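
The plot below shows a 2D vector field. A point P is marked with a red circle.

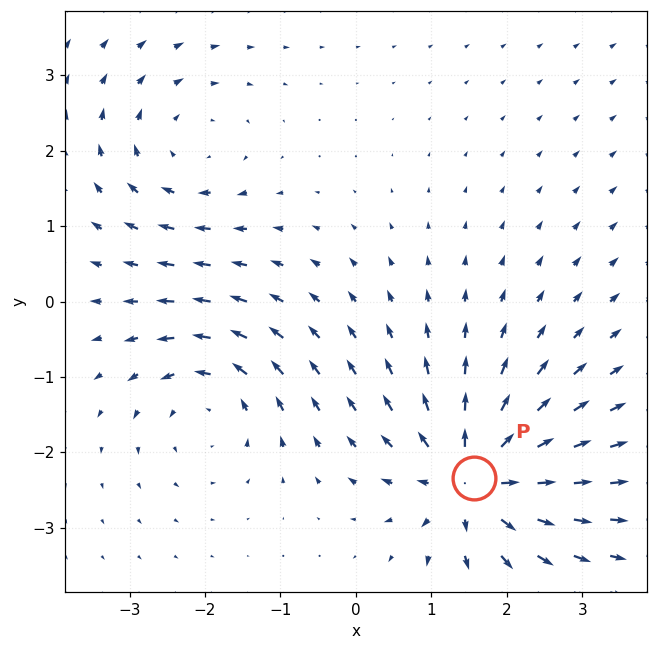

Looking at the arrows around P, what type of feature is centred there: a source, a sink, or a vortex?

At P (1.6, -2.3) the arrows spread outward. Divergence about +7, curl ≈0 — positive divergence with near-zero curl is a source.

source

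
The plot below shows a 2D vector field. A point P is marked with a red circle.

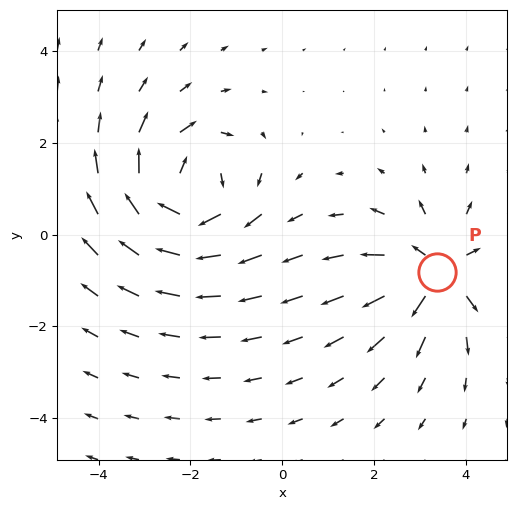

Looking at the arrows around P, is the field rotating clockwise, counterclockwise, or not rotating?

Near P at (3.4, -0.8) the arrows show no circulation. The curl there is ≈0.

not rotating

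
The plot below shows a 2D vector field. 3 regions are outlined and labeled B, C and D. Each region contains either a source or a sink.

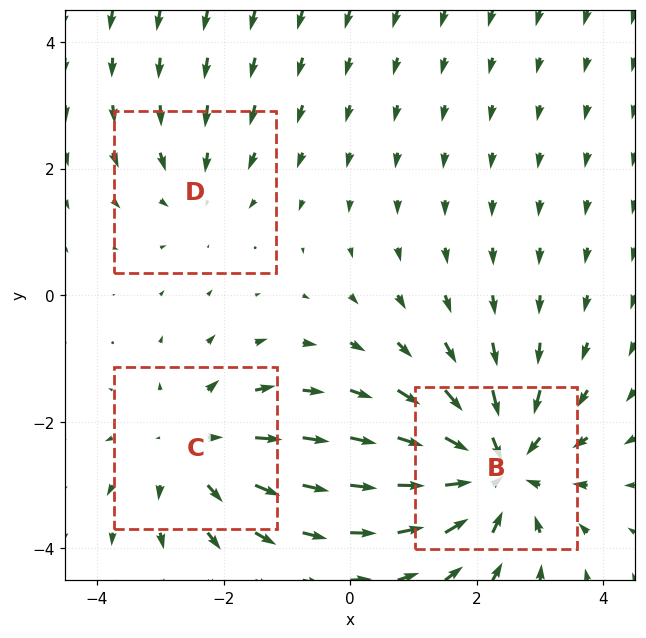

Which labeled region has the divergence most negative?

B

Divergence at each region's feature centre — B: about -4, C: about +3, D: about -2. Region B is most negative.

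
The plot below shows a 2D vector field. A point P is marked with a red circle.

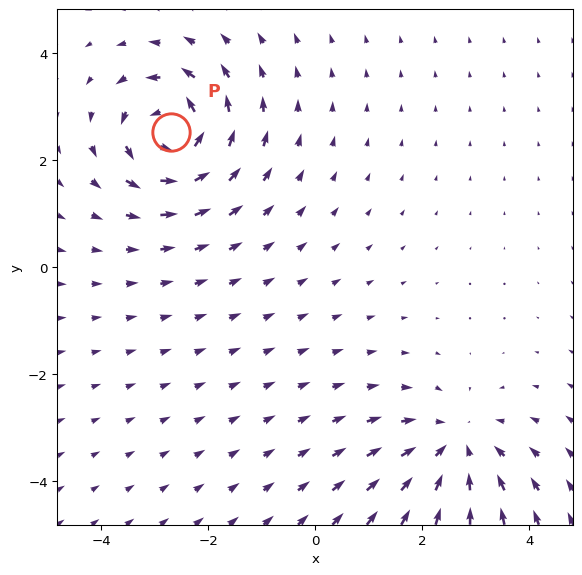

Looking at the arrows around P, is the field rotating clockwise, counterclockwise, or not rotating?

Near P at (-2.7, 2.5) the arrows circulate counterclockwise. The curl (z-component) there is about +5; positive curl means counterclockwise rotation.

counterclockwise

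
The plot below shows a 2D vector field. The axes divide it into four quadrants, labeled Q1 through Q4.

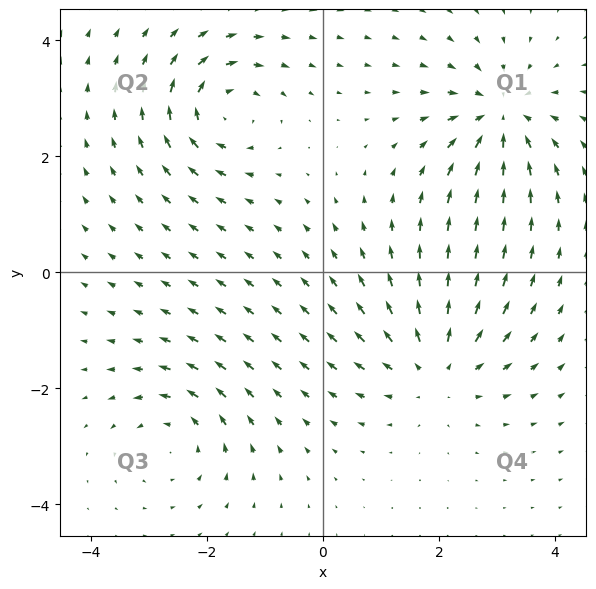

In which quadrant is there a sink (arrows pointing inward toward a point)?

Q1

The sink sits at approximately (3.1, 2.7), which lies in quadrant Q1. The divergence there is about -5, negative as expected for a sink.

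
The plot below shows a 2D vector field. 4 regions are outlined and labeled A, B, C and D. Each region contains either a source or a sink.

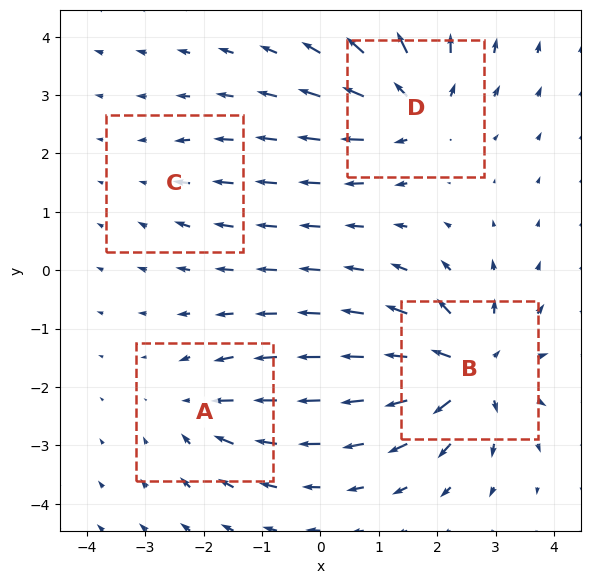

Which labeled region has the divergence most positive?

Divergence at each region's feature centre — A: about -4, B: about +8, C: about -2, D: about +6. Region B is most positive.

B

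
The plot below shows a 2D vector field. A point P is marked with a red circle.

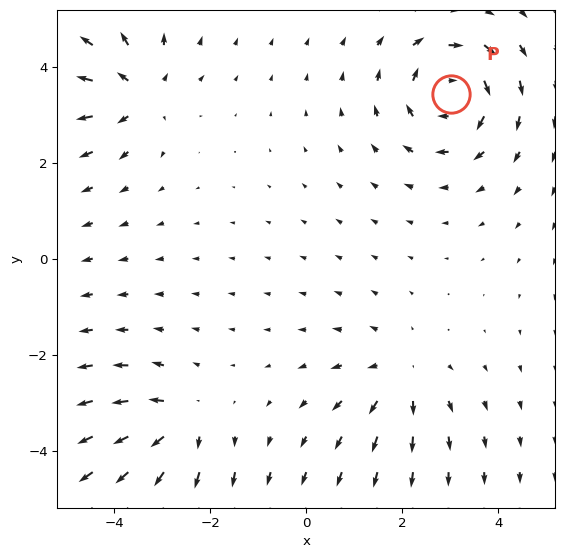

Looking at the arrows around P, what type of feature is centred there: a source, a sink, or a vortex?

At P (3.0, 3.4) the arrows circulate clockwise. Divergence ≈0, curl about -5 — near-zero divergence with nonzero curl is a vortex.

vortex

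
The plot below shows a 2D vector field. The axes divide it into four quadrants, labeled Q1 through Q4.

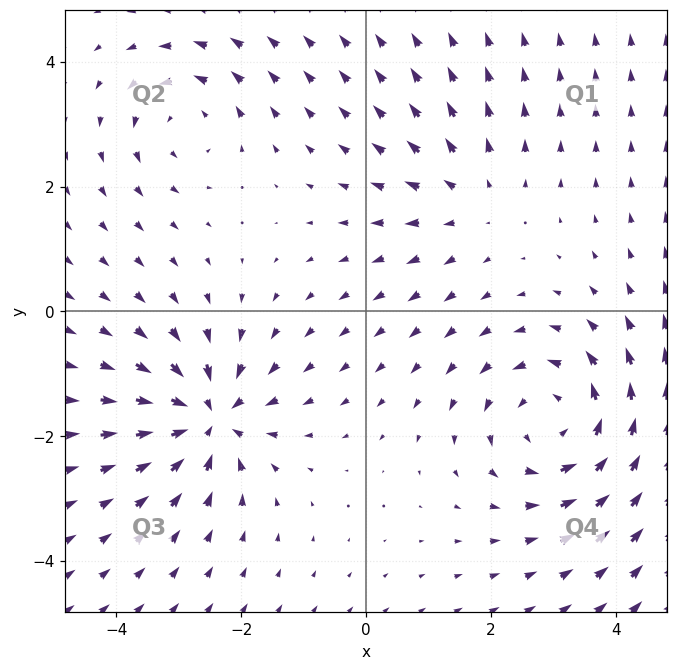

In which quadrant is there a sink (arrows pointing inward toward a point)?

Q3

The sink sits at approximately (-2.5, -1.7), which lies in quadrant Q3. The divergence there is about -5, negative as expected for a sink.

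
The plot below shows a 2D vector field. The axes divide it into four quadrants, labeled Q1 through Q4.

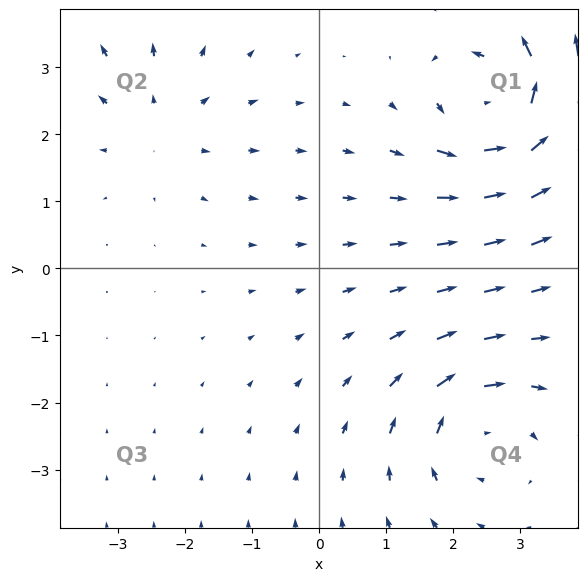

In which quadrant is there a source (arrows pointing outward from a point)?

The source sits at approximately (-2.4, 2.2), which lies in quadrant Q2. The divergence there is about +2, positive as expected for a source.

Q2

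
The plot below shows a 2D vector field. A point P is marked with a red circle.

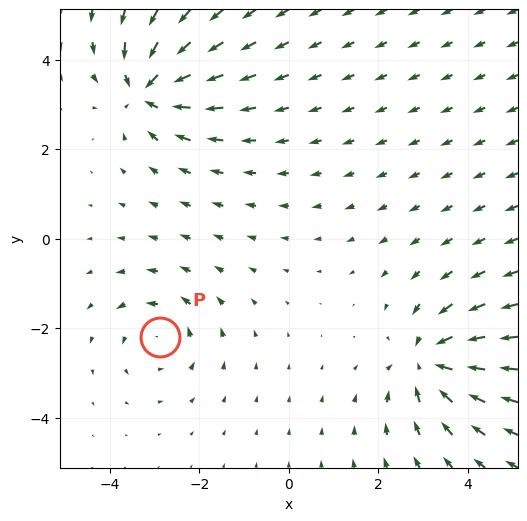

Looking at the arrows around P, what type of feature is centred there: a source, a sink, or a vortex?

vortex

At P (-2.9, -2.2) the arrows circulate counterclockwise. Divergence ≈0, curl about +4 — near-zero divergence with nonzero curl is a vortex.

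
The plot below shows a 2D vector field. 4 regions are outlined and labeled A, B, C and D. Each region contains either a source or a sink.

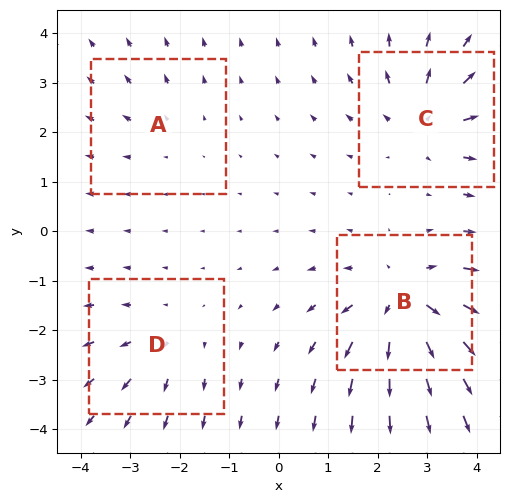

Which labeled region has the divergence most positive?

B

Divergence at each region's feature centre — A: about +2, B: about +6, C: about +5, D: about +3. Region B is most positive.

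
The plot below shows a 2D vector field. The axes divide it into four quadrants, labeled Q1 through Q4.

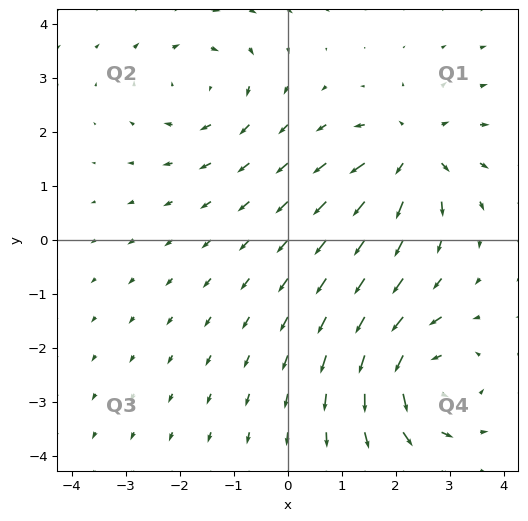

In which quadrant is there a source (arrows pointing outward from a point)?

Q1

The source sits at approximately (2.3, 1.6), which lies in quadrant Q1. The divergence there is about +4, positive as expected for a source.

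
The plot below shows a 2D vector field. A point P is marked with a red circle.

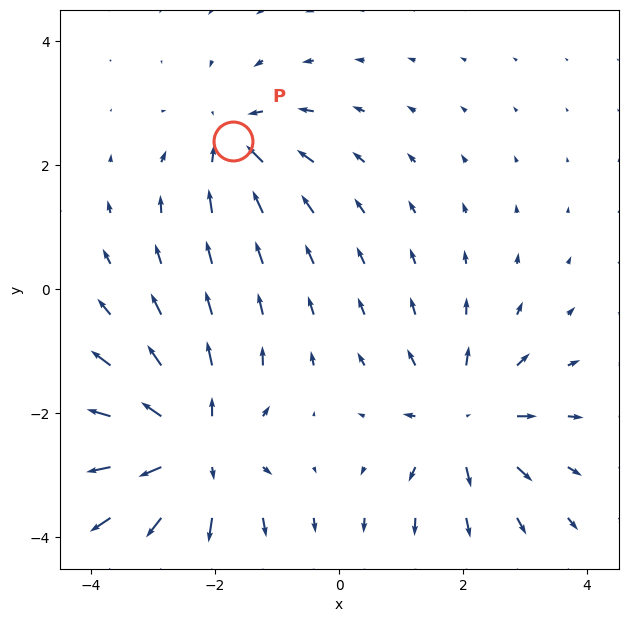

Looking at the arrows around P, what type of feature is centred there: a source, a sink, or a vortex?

At P (-1.7, 2.4) the arrows converge inward. Divergence about -4, curl ≈0 — negative divergence with near-zero curl is a sink.

sink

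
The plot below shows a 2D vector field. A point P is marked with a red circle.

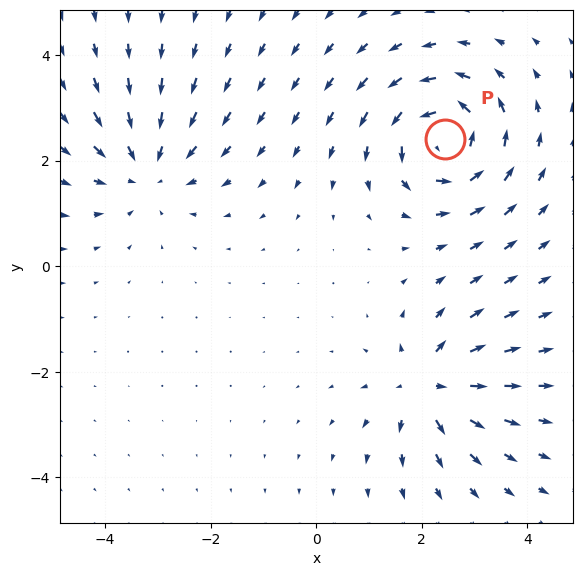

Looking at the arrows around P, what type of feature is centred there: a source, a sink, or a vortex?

vortex

At P (2.4, 2.4) the arrows circulate counterclockwise. Divergence ≈0, curl about +6 — near-zero divergence with nonzero curl is a vortex.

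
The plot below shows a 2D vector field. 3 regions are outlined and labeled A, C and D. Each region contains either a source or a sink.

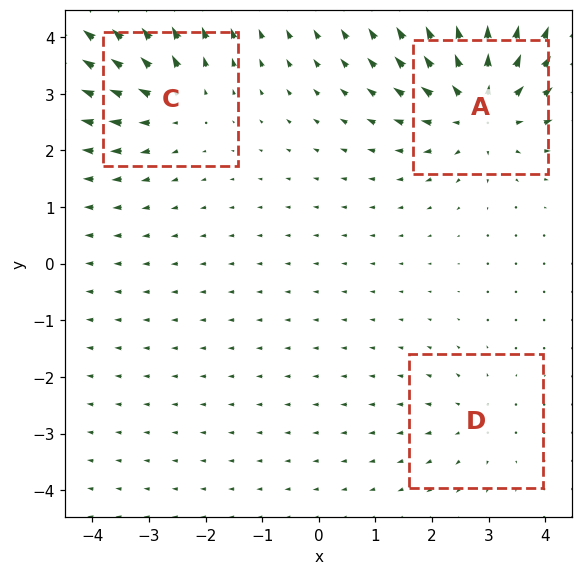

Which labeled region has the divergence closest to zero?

Divergence at each region's feature centre — A: about +5, C: about +3, D: about +2. Region D is closest to zero.

D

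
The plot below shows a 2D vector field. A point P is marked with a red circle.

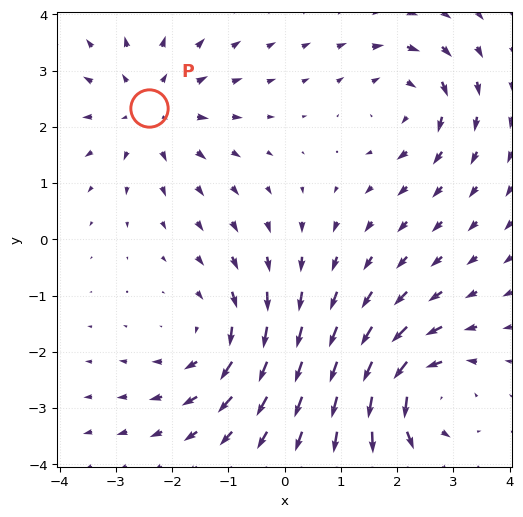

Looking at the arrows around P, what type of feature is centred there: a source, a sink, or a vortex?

At P (-2.4, 2.3) the arrows spread outward. Divergence about +3, curl ≈0 — positive divergence with near-zero curl is a source.

source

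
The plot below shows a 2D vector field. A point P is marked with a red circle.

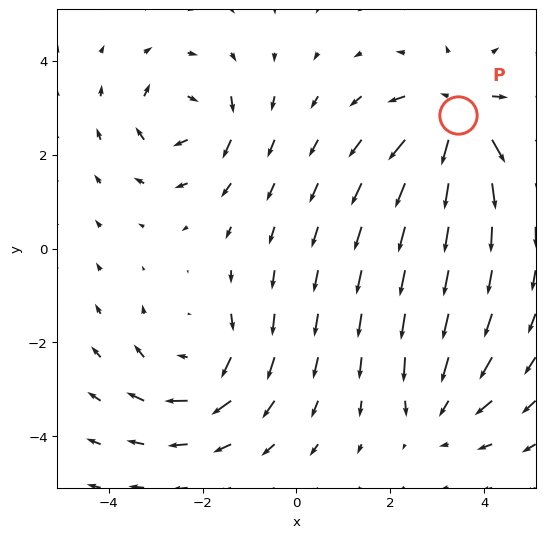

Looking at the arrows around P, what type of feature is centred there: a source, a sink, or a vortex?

At P (3.5, 2.9) the arrows spread outward. Divergence about +6, curl ≈0 — positive divergence with near-zero curl is a source.

source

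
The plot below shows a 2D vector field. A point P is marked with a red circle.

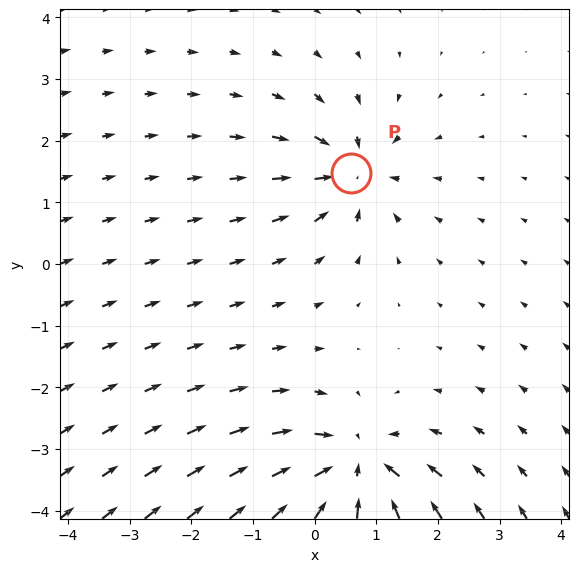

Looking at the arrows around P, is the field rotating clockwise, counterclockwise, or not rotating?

not rotating

Near P at (0.6, 1.5) the arrows show no circulation. The curl there is ≈0.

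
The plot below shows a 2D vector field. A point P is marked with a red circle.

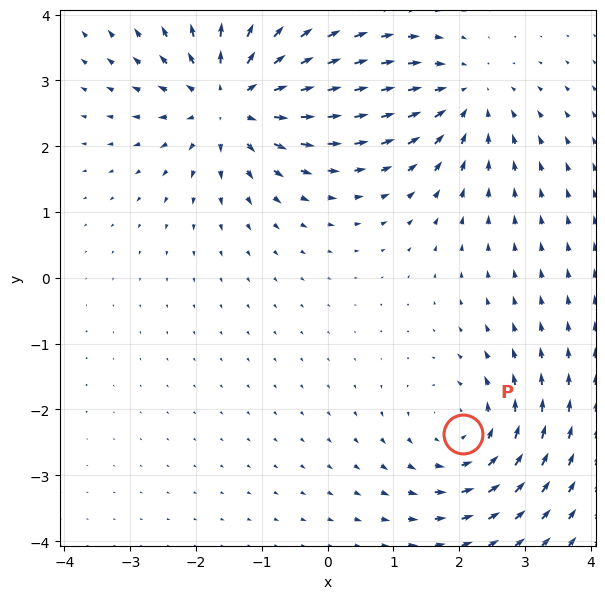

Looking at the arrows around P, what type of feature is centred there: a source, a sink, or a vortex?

vortex

At P (2.1, -2.4) the arrows circulate counterclockwise. Divergence ≈0, curl about +4 — near-zero divergence with nonzero curl is a vortex.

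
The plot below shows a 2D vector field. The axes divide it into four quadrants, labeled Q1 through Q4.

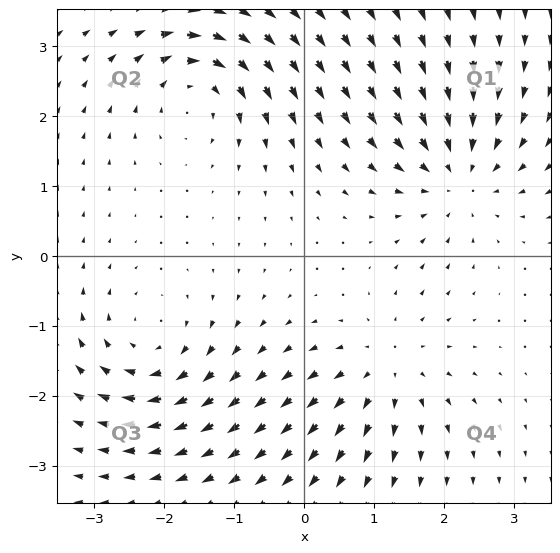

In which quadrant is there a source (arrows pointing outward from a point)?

The source sits at approximately (1.2, -1.6), which lies in quadrant Q4. The divergence there is about +4, positive as expected for a source.

Q4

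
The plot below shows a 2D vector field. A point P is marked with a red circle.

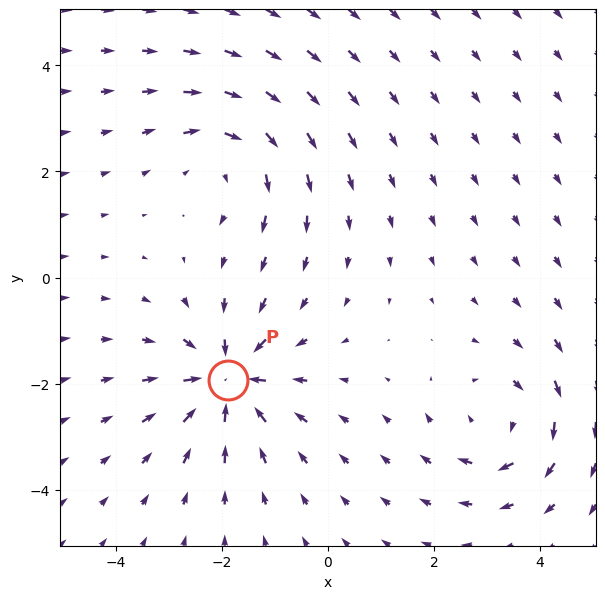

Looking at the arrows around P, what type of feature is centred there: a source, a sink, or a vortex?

At P (-1.9, -1.9) the arrows converge inward. Divergence about -6, curl ≈0 — negative divergence with near-zero curl is a sink.

sink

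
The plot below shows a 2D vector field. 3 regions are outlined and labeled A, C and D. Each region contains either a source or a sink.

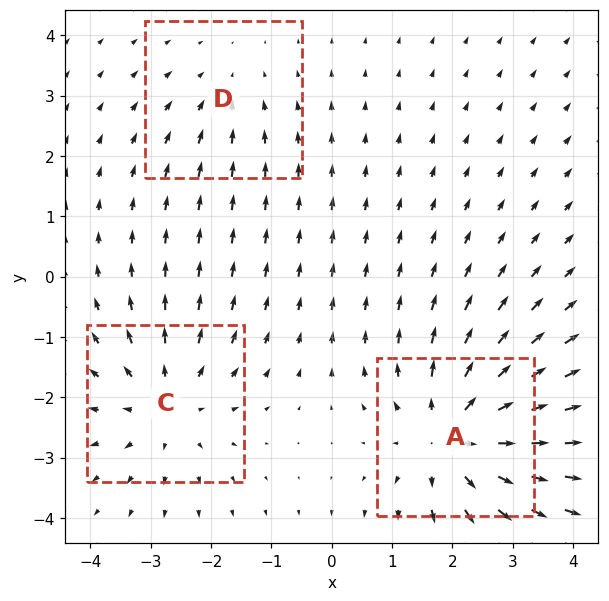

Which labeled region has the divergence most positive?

Divergence at each region's feature centre — A: about +4, C: about +3, D: about -2. Region A is most positive.

A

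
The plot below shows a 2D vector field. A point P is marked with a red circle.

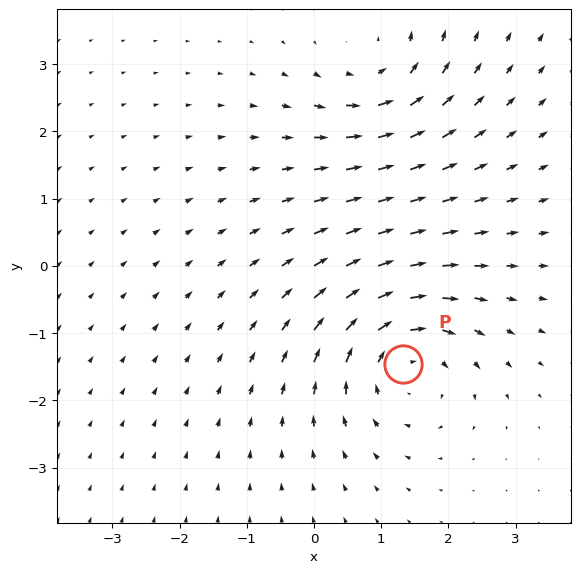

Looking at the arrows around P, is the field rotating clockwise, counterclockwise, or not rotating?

clockwise

Near P at (1.3, -1.5) the arrows circulate clockwise. The curl (z-component) there is about -5; negative curl means clockwise rotation.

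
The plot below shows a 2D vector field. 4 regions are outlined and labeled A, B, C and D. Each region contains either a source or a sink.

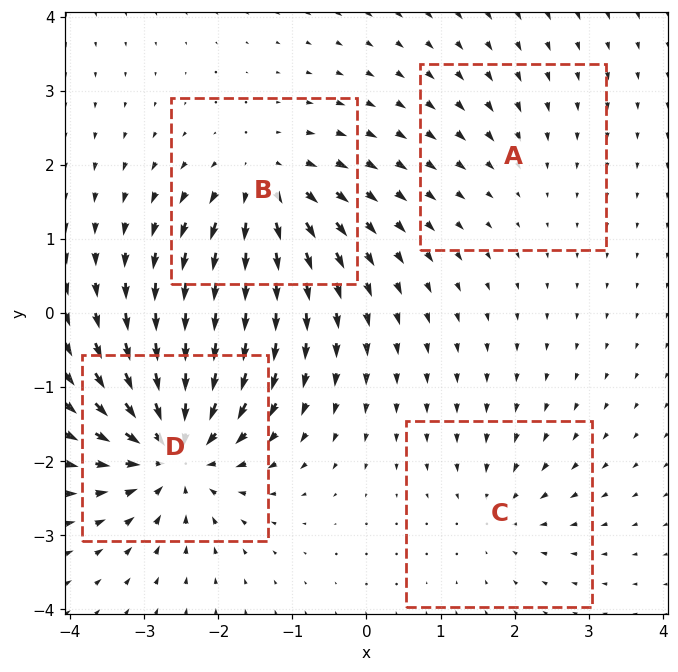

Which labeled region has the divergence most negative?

D

Divergence at each region's feature centre — A: about -2, B: about +6, C: about -4, D: about -9. Region D is most negative.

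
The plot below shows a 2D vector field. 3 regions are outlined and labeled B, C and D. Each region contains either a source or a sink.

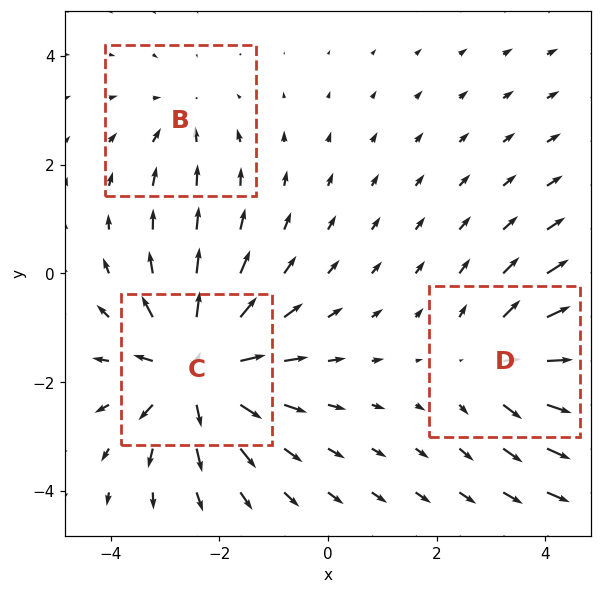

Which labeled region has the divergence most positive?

Divergence at each region's feature centre — B: about -2, C: about +5, D: about +3. Region C is most positive.

C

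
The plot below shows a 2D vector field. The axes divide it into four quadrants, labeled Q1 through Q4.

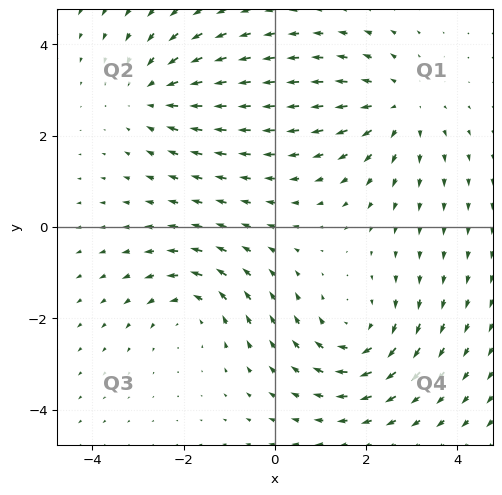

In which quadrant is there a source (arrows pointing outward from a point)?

Q1

The source sits at approximately (2.7, 2.6), which lies in quadrant Q1. The divergence there is about +3, positive as expected for a source.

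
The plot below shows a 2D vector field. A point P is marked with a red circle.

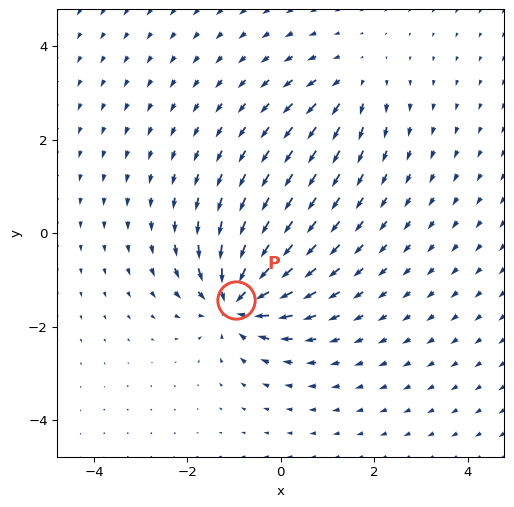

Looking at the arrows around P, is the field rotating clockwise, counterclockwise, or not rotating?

Near P at (-1.0, -1.4) the arrows show no circulation. The curl there is ≈0.

not rotating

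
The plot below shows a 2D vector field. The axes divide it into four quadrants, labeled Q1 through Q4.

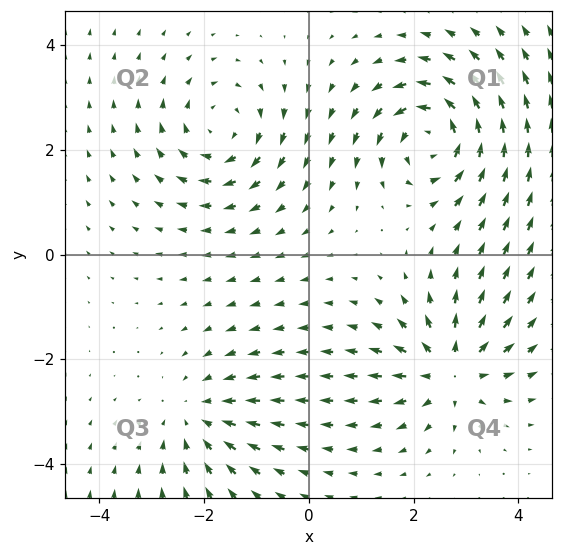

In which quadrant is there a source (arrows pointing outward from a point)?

The source sits at approximately (2.7, -2.2), which lies in quadrant Q4. The divergence there is about +5, positive as expected for a source.

Q4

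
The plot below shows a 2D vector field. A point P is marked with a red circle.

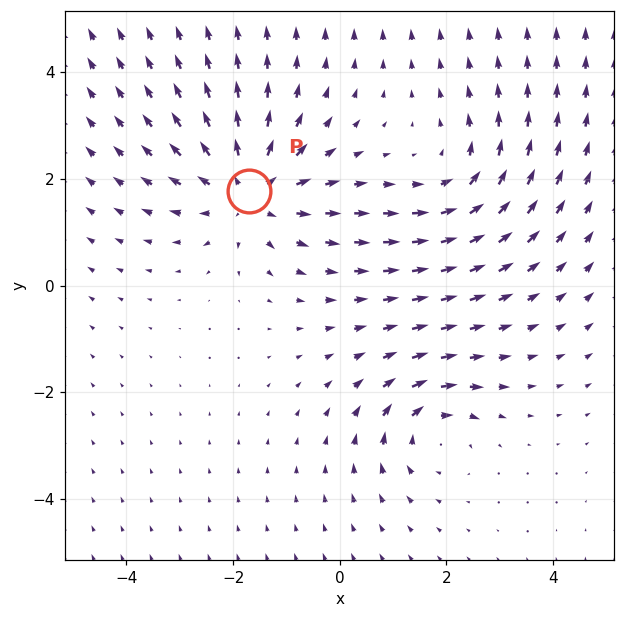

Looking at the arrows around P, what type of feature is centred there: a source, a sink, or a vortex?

At P (-1.7, 1.8) the arrows spread outward. Divergence about +4, curl ≈0 — positive divergence with near-zero curl is a source.

source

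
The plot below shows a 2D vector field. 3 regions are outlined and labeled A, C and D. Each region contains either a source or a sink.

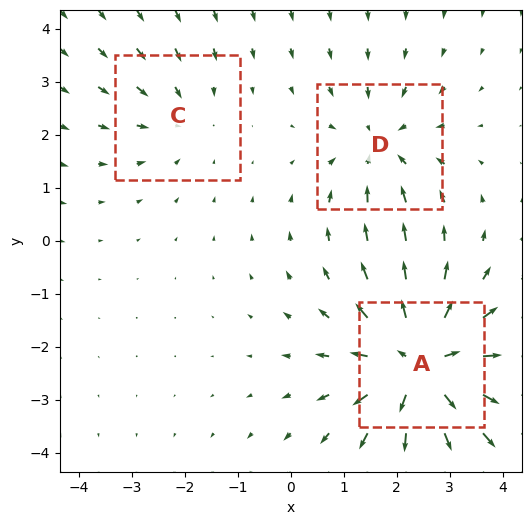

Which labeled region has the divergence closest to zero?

Divergence at each region's feature centre — A: about +5, C: about -2, D: about -3. Region C is closest to zero.

C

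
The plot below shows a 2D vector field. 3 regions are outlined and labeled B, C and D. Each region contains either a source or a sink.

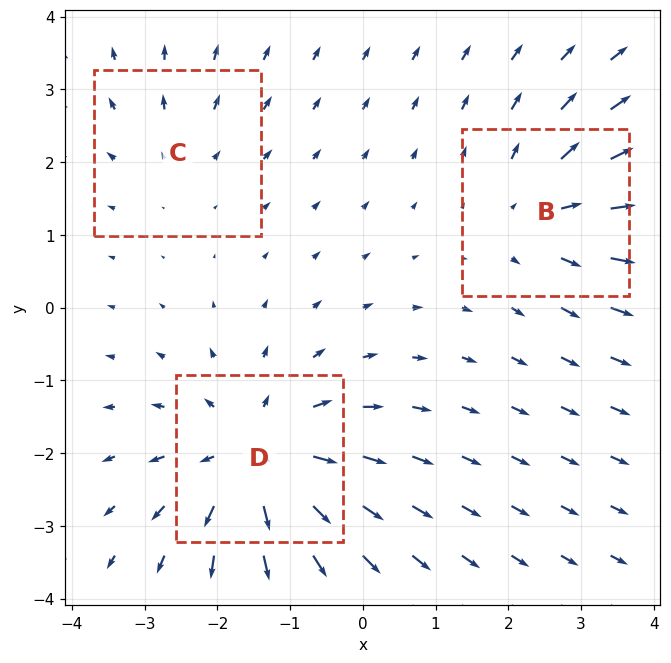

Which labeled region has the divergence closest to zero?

C

Divergence at each region's feature centre — B: about +3, C: about +2, D: about +5. Region C is closest to zero.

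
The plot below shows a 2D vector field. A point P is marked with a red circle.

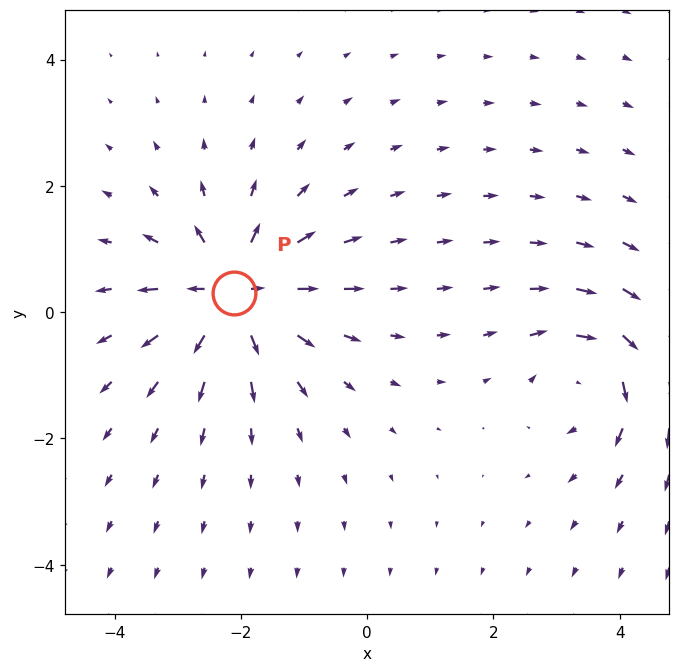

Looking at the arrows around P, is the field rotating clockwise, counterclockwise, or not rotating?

Near P at (-2.1, 0.3) the arrows show no circulation. The curl there is ≈0.

not rotating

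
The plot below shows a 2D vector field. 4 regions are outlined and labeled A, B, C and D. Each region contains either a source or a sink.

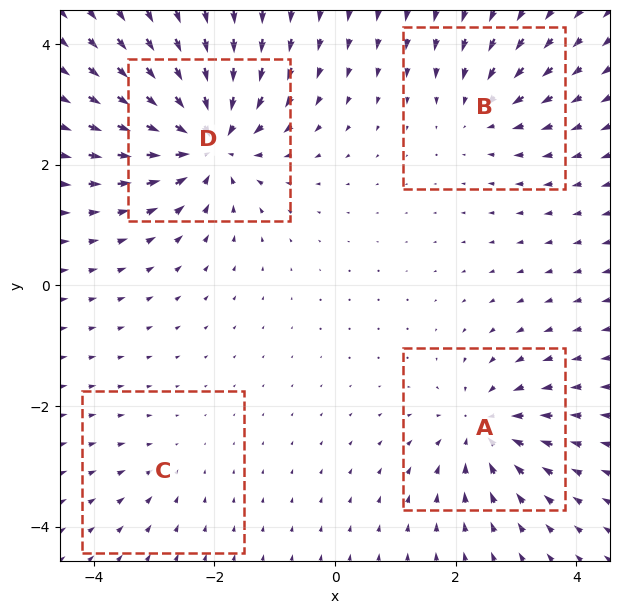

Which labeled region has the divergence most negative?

D

Divergence at each region's feature centre — A: about -5, B: about -4, C: about -2, D: about -8. Region D is most negative.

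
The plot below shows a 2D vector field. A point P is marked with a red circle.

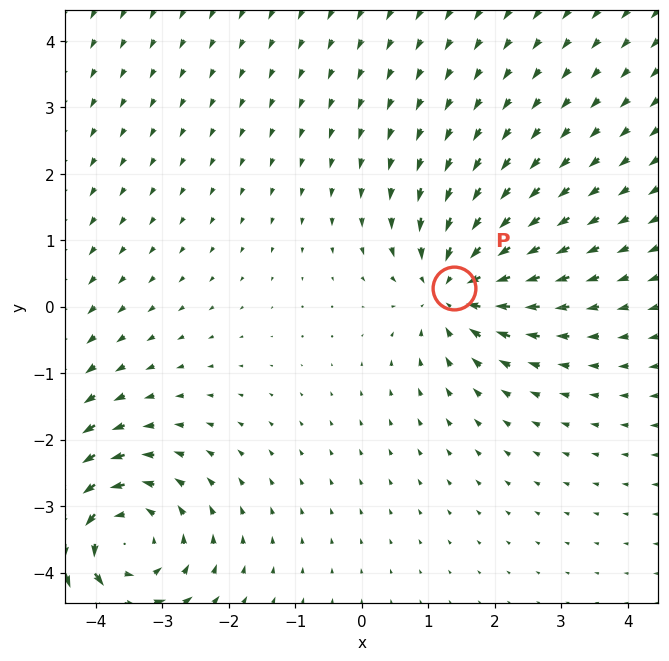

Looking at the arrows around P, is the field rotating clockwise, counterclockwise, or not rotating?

Near P at (1.4, 0.3) the arrows show no circulation. The curl there is ≈0.

not rotating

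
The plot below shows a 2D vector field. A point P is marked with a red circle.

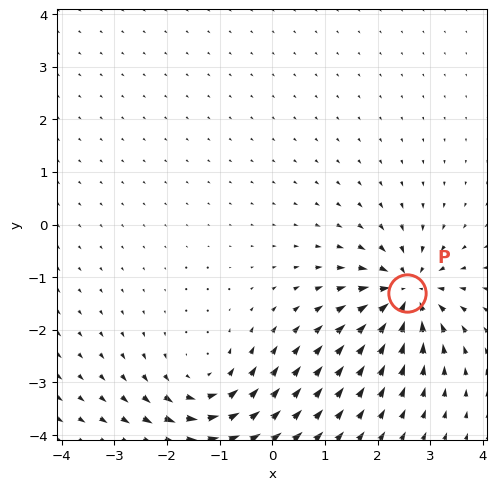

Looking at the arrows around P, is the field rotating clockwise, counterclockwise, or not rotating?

not rotating

Near P at (2.6, -1.3) the arrows show no circulation. The curl there is ≈0.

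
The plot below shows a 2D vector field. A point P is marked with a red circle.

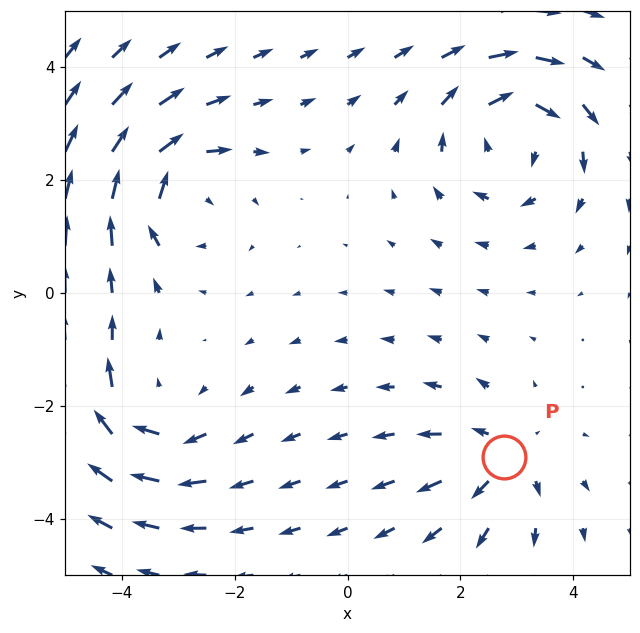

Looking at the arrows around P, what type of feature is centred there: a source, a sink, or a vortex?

At P (2.8, -2.9) the arrows spread outward. Divergence about +3, curl ≈0 — positive divergence with near-zero curl is a source.

source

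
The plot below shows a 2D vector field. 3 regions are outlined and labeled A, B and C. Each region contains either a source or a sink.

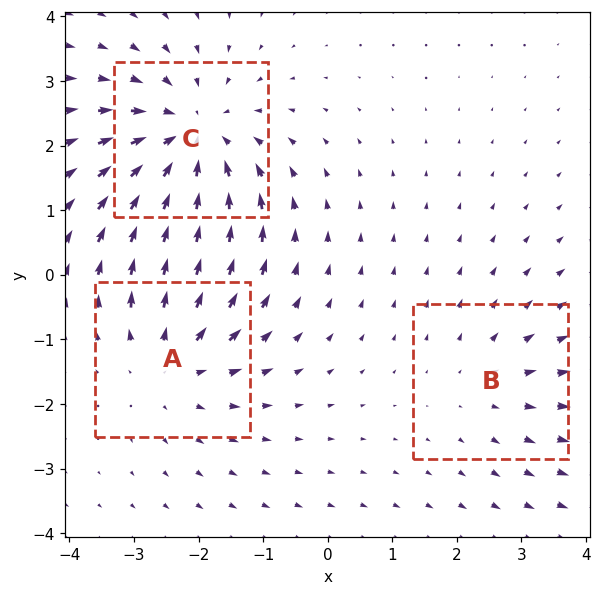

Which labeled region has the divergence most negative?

Divergence at each region's feature centre — A: about +3, B: about +2, C: about -4. Region C is most negative.

C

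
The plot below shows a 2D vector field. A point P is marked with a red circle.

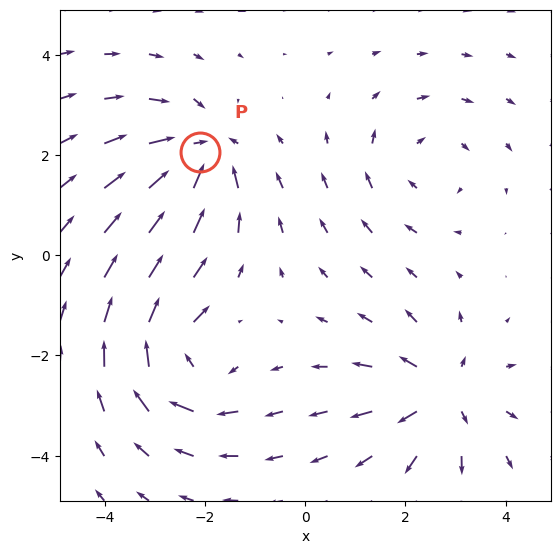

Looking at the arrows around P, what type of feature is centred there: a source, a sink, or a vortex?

sink

At P (-2.1, 2.1) the arrows converge inward. Divergence about -6, curl ≈0 — negative divergence with near-zero curl is a sink.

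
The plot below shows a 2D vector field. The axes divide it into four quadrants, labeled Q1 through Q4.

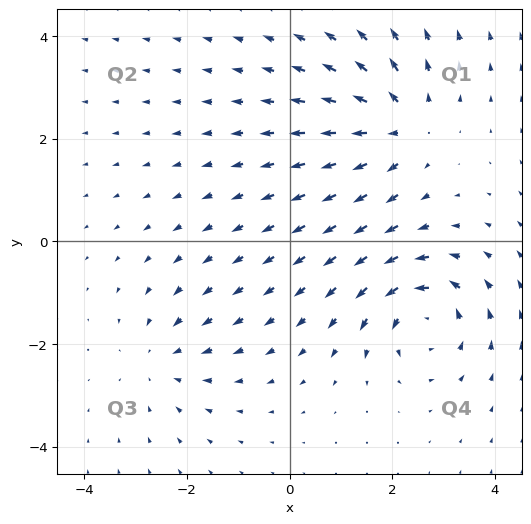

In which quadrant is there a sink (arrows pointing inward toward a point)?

Q3

The sink sits at approximately (-2.5, -2.3), which lies in quadrant Q3. The divergence there is about -3, negative as expected for a sink.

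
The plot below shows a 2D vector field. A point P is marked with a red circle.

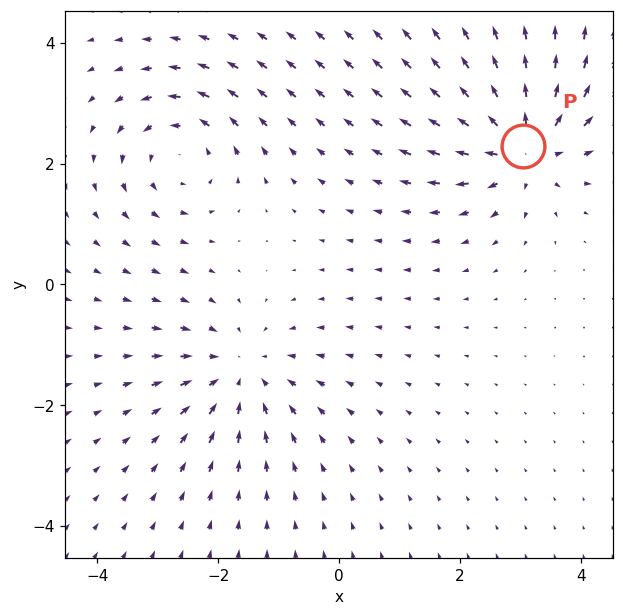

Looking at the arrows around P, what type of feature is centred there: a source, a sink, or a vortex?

At P (3.1, 2.3) the arrows spread outward. Divergence about +6, curl ≈0 — positive divergence with near-zero curl is a source.

source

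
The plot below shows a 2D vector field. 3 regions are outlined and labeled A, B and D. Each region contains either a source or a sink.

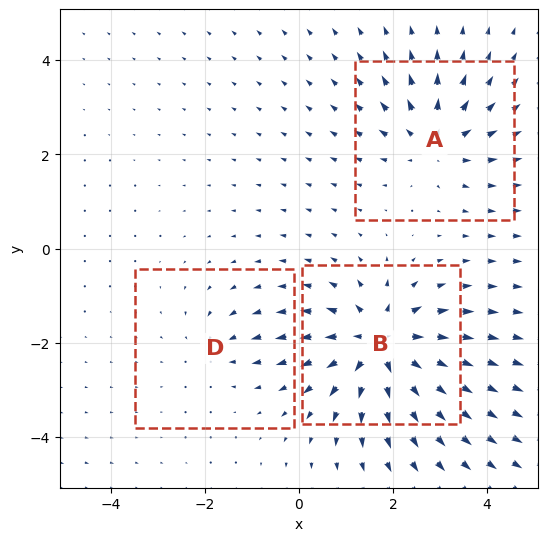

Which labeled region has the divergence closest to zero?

D

Divergence at each region's feature centre — A: about +4, B: about +6, D: about -2. Region D is closest to zero.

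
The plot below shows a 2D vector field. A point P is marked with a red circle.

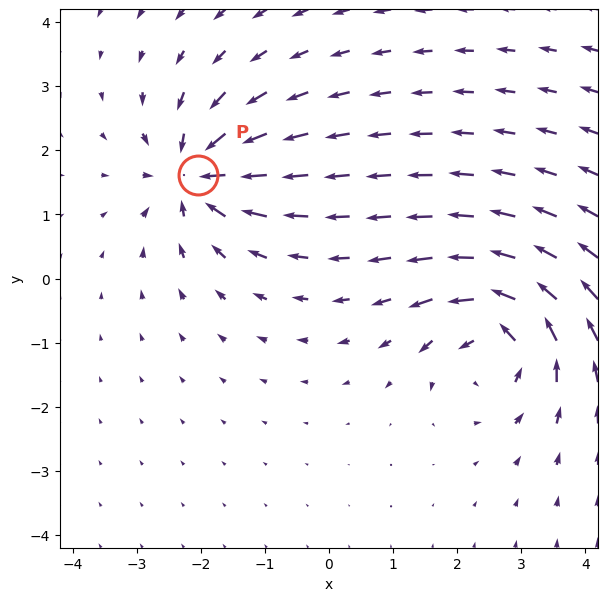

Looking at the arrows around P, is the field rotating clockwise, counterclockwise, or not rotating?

not rotating

Near P at (-2.0, 1.6) the arrows show no circulation. The curl there is ≈0.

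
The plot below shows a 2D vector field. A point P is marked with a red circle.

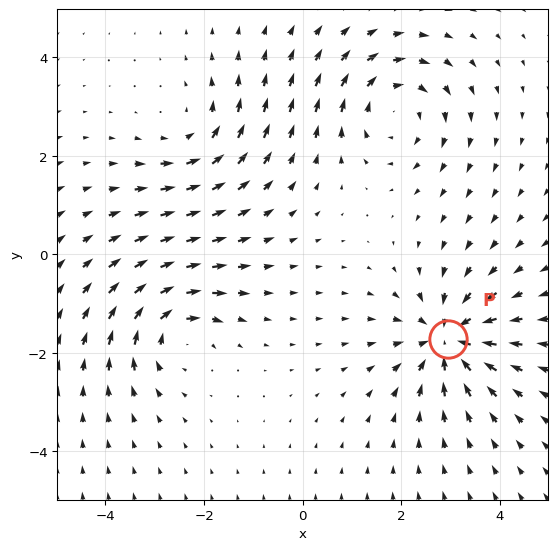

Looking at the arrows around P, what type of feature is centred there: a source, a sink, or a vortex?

At P (2.9, -1.7) the arrows converge inward. Divergence about -4, curl ≈0 — negative divergence with near-zero curl is a sink.

sink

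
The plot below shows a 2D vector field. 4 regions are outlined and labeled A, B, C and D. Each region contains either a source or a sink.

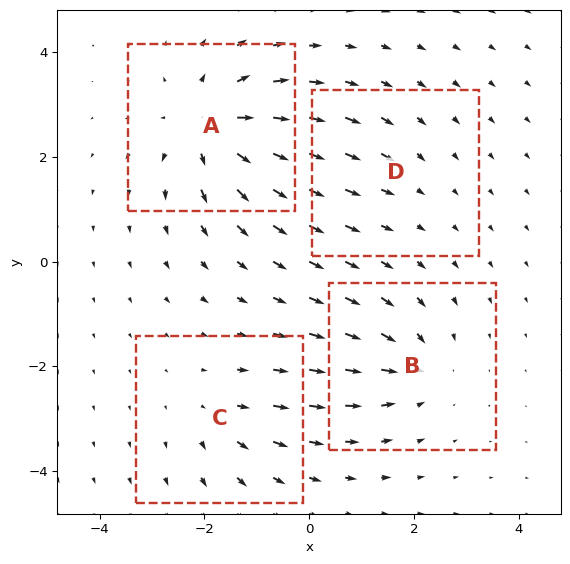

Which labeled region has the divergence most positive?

Divergence at each region's feature centre — A: about +6, B: about -4, C: about +3, D: about -2. Region A is most positive.

A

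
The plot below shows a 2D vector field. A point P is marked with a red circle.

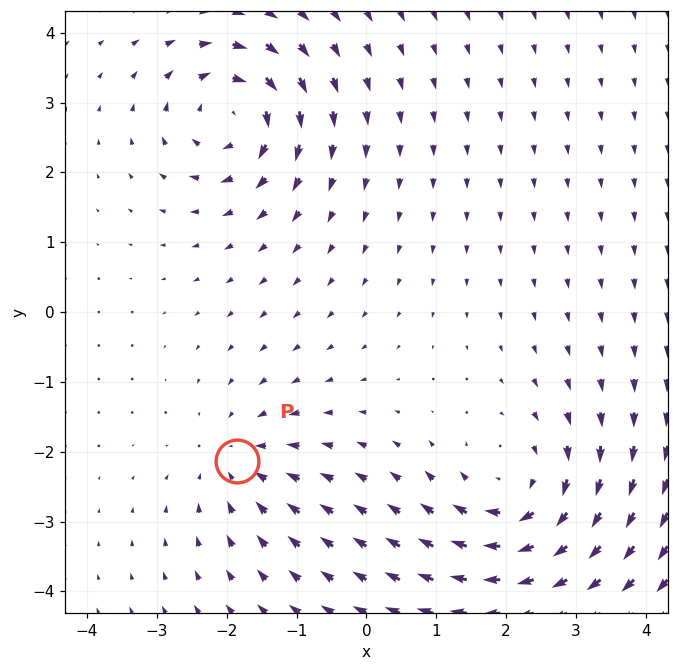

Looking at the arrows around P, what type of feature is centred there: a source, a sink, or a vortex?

At P (-1.8, -2.1) the arrows converge inward. Divergence about -3, curl ≈0 — negative divergence with near-zero curl is a sink.

sink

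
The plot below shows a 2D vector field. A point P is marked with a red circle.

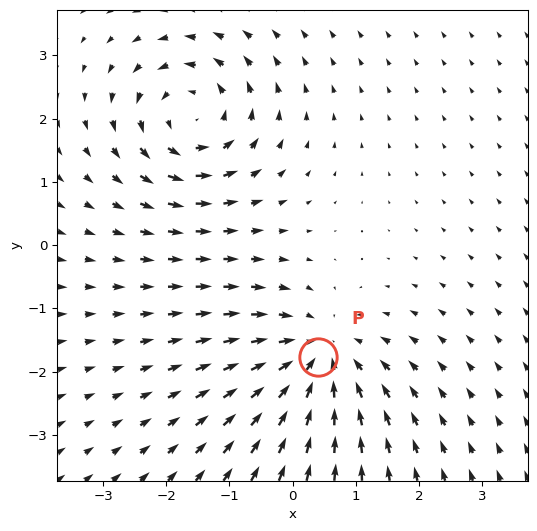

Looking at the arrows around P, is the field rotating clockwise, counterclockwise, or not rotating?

not rotating

Near P at (0.4, -1.8) the arrows show no circulation. The curl there is ≈0.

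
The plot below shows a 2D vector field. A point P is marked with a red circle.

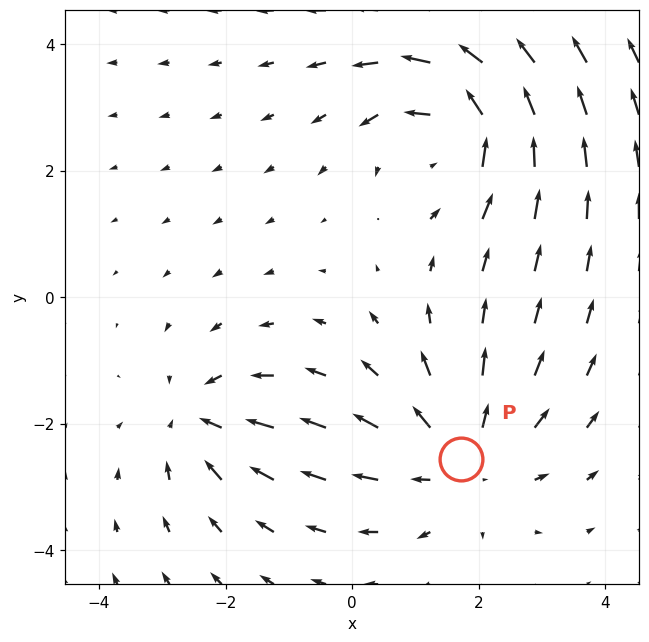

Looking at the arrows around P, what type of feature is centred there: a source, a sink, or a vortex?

source

At P (1.7, -2.6) the arrows spread outward. Divergence about +4, curl ≈0 — positive divergence with near-zero curl is a source.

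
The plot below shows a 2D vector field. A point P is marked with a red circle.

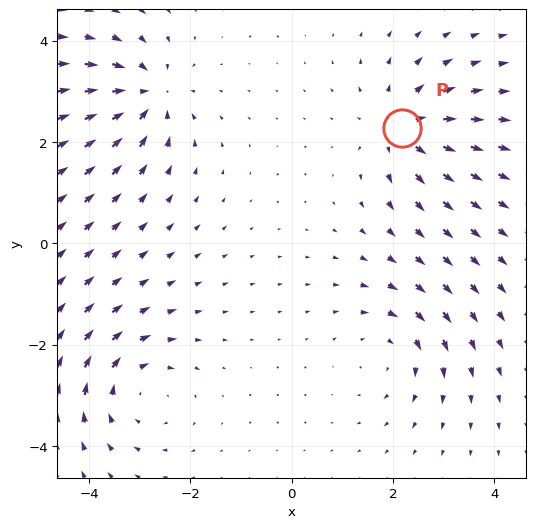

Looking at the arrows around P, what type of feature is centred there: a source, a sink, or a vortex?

source

At P (2.2, 2.3) the arrows spread outward. Divergence about +5, curl ≈0 — positive divergence with near-zero curl is a source.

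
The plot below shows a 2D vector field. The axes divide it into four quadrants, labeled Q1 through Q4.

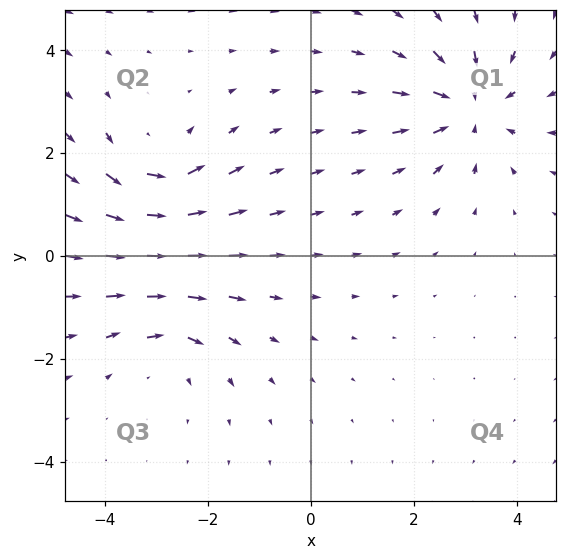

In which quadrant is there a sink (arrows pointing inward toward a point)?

Q1

The sink sits at approximately (3.1, 2.9), which lies in quadrant Q1. The divergence there is about -4, negative as expected for a sink.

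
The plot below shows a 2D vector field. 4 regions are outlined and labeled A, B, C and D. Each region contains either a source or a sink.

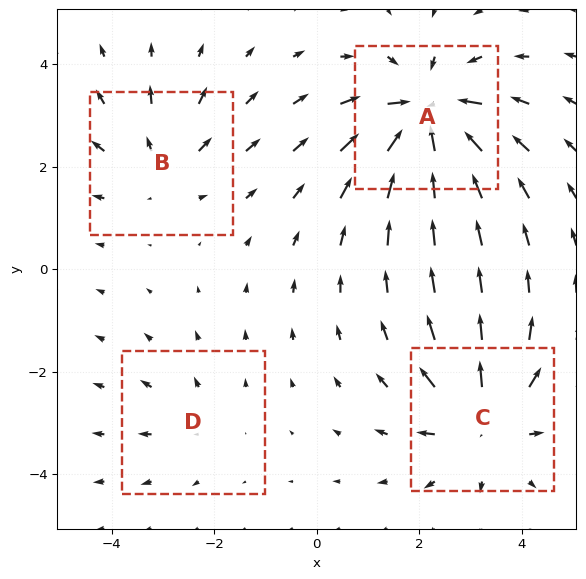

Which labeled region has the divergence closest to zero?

Divergence at each region's feature centre — A: about -7, B: about +4, C: about +5, D: about +2. Region D is closest to zero.

D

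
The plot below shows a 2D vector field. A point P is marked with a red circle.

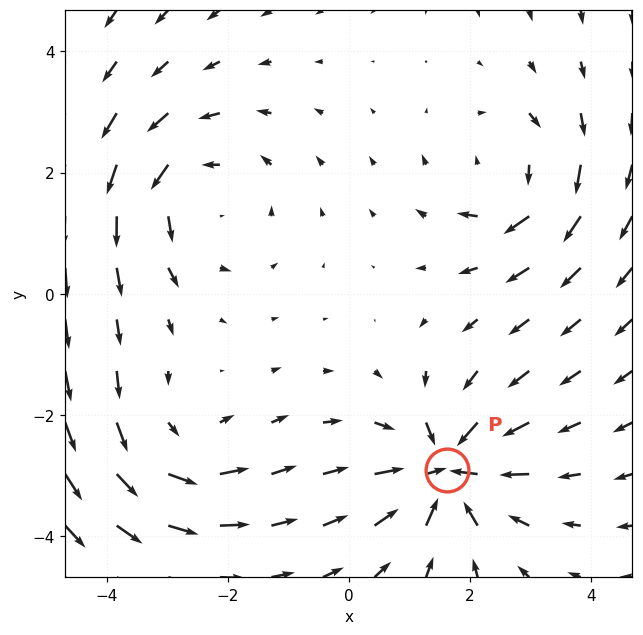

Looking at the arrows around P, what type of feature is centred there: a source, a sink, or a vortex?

sink

At P (1.6, -2.9) the arrows converge inward. Divergence about -6, curl ≈0 — negative divergence with near-zero curl is a sink.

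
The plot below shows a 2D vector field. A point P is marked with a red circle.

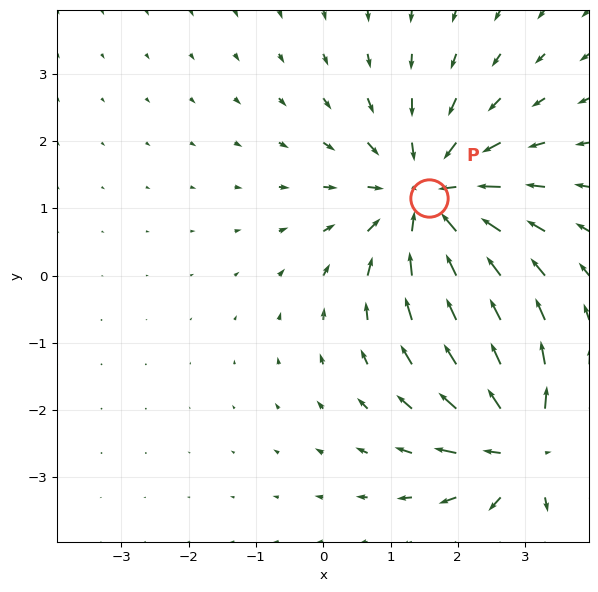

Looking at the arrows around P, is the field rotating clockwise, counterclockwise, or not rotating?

not rotating

Near P at (1.6, 1.2) the arrows show no circulation. The curl there is ≈0.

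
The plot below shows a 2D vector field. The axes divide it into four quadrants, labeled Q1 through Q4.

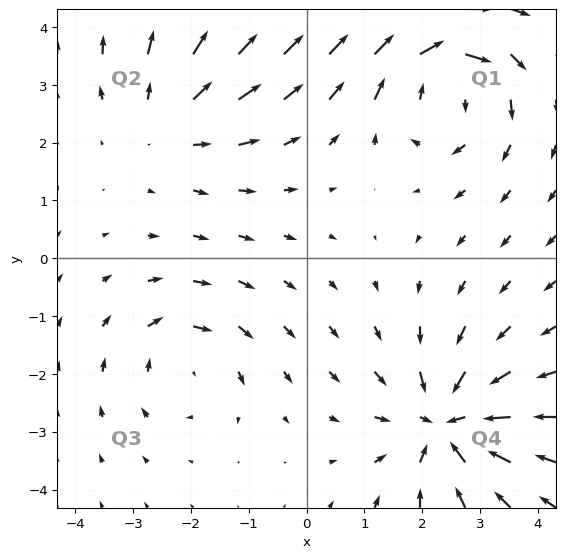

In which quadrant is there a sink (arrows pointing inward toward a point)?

The sink sits at approximately (2.4, -2.9), which lies in quadrant Q4. The divergence there is about -5, negative as expected for a sink.

Q4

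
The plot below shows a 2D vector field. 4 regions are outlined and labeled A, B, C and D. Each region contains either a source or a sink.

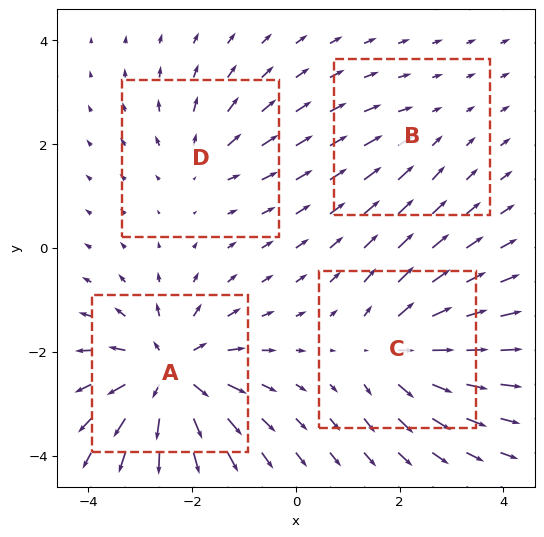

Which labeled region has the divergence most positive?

Divergence at each region's feature centre — A: about +8, B: about -2, C: about +5, D: about +3. Region A is most positive.

A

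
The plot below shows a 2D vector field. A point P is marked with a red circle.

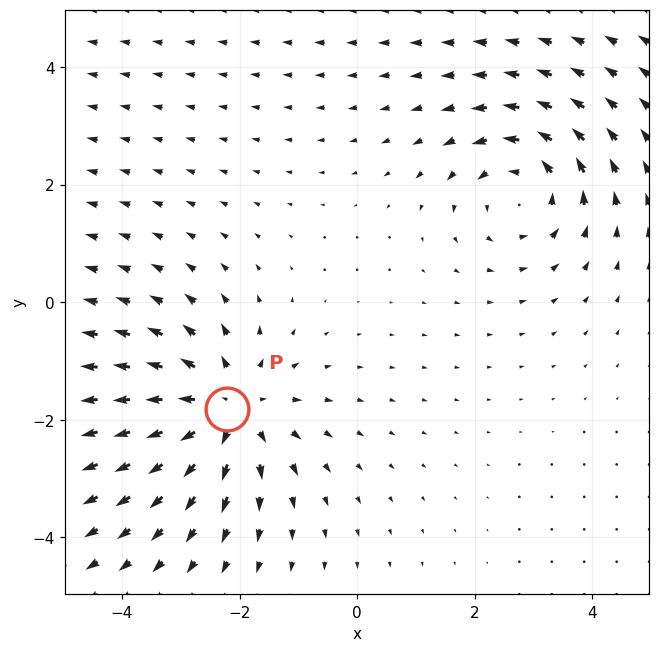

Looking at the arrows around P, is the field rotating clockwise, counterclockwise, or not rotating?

not rotating

Near P at (-2.2, -1.8) the arrows show no circulation. The curl there is ≈0.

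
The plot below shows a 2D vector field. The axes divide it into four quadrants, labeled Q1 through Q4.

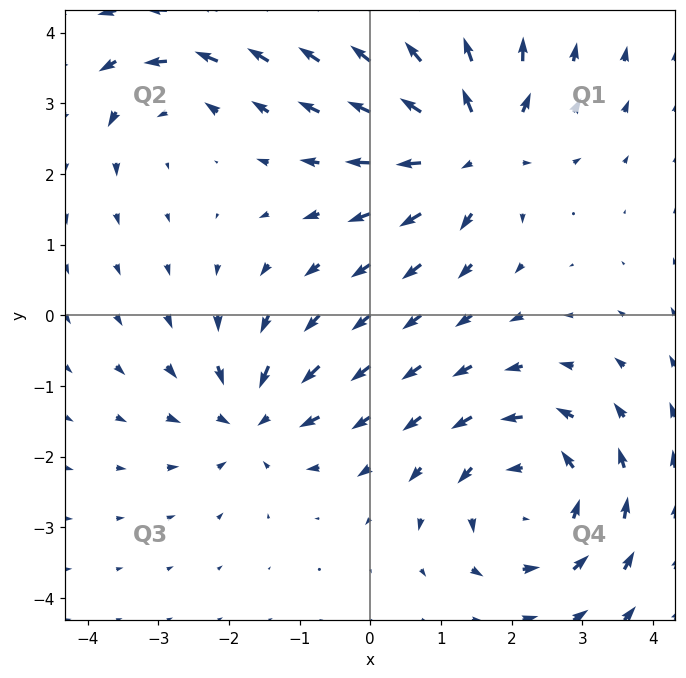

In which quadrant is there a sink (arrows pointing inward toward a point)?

Q3

The sink sits at approximately (-1.7, -1.5), which lies in quadrant Q3. The divergence there is about -4, negative as expected for a sink.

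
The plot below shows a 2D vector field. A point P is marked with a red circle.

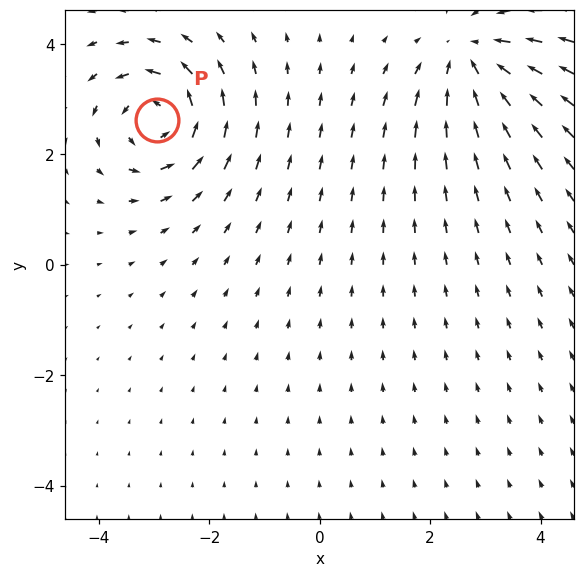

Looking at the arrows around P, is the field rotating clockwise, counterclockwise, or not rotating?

Near P at (-2.9, 2.6) the arrows circulate counterclockwise. The curl (z-component) there is about +5; positive curl means counterclockwise rotation.

counterclockwise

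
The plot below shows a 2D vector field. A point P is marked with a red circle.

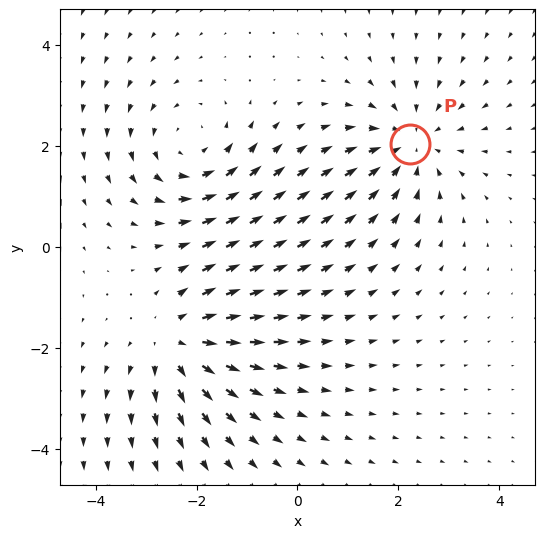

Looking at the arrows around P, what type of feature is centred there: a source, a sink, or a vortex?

sink

At P (2.2, 2.0) the arrows converge inward. Divergence about -4, curl ≈0 — negative divergence with near-zero curl is a sink.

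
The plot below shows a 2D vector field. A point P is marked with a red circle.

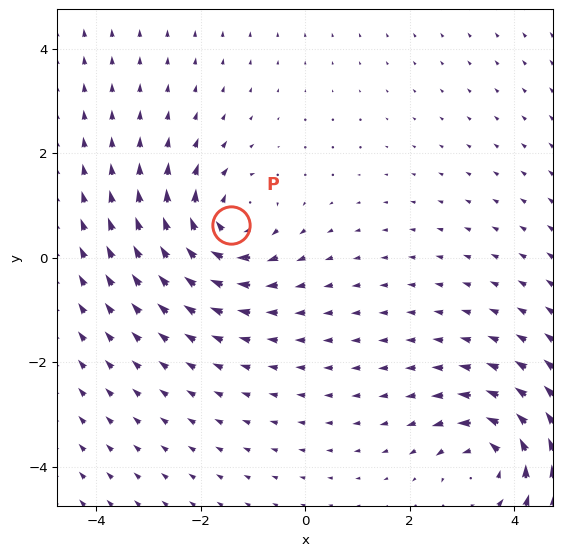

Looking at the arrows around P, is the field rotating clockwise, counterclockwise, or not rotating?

Near P at (-1.4, 0.6) the arrows circulate clockwise. The curl (z-component) there is about -3; negative curl means clockwise rotation.

clockwise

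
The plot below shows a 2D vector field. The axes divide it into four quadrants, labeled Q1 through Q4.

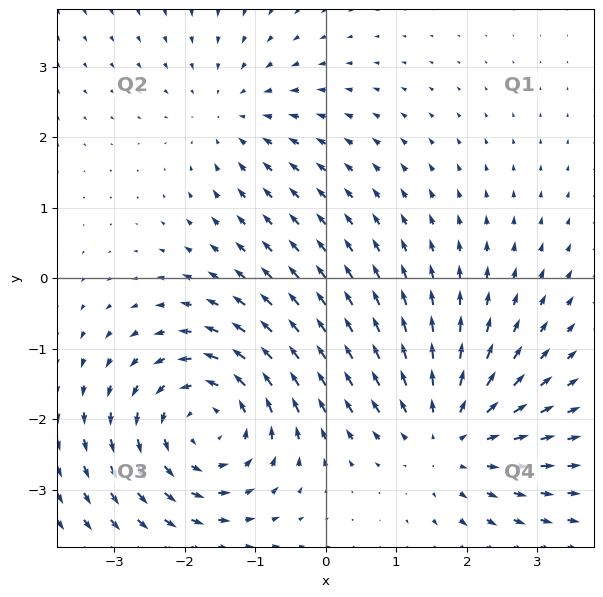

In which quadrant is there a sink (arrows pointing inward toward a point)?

Q2

The sink sits at approximately (-1.3, 2.3), which lies in quadrant Q2. The divergence there is about -2, negative as expected for a sink.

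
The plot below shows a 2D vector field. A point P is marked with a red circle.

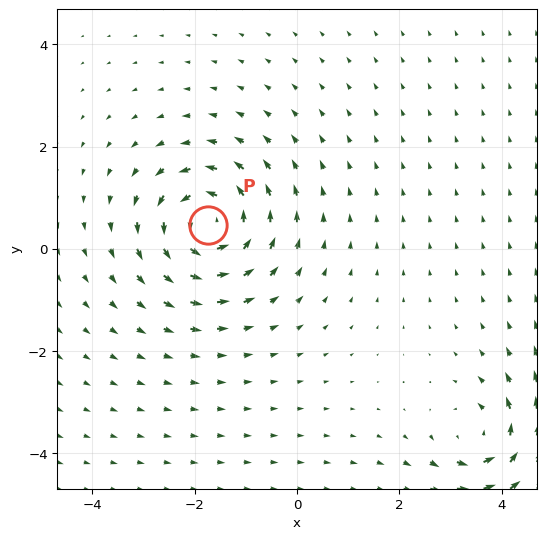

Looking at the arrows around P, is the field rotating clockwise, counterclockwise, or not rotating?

Near P at (-1.7, 0.5) the arrows circulate counterclockwise. The curl (z-component) there is about +5; positive curl means counterclockwise rotation.

counterclockwise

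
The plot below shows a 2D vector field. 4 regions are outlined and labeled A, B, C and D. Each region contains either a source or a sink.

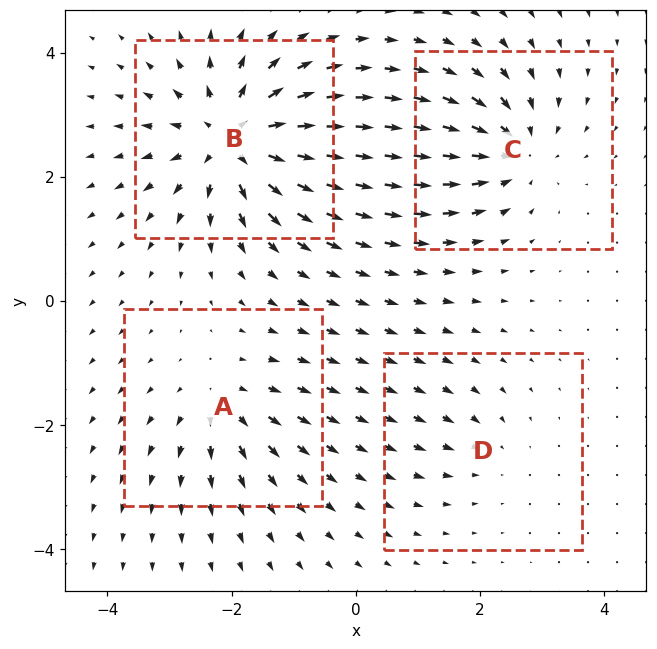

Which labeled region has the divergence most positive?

Divergence at each region's feature centre — A: about +4, B: about +8, C: about -5, D: about -2. Region B is most positive.

B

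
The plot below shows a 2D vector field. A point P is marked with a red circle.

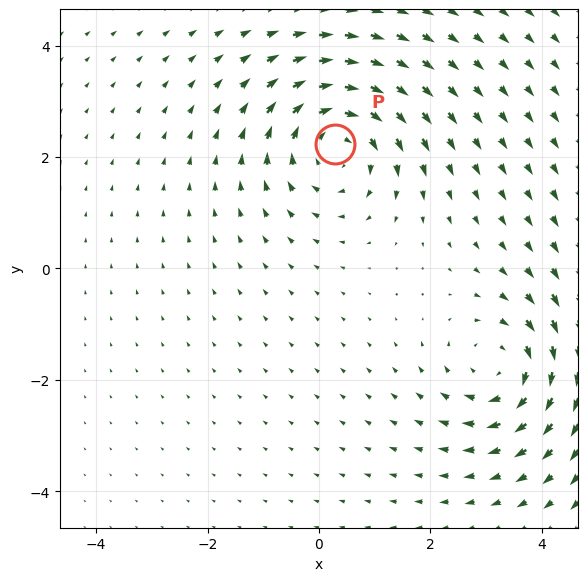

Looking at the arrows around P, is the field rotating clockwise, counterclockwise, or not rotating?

Near P at (0.3, 2.2) the arrows circulate clockwise. The curl (z-component) there is about -5; negative curl means clockwise rotation.

clockwise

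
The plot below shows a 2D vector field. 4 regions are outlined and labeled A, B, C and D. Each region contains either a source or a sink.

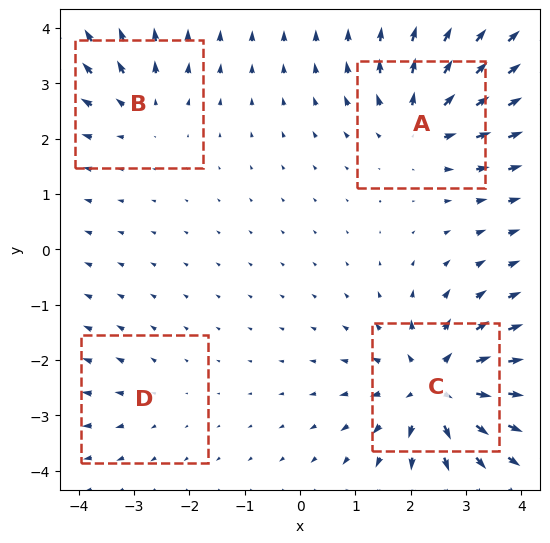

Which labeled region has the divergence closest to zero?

D

Divergence at each region's feature centre — A: about +5, B: about +4, C: about +7, D: about +2. Region D is closest to zero.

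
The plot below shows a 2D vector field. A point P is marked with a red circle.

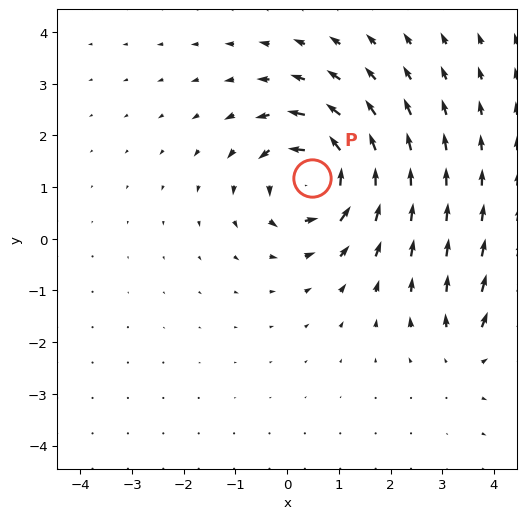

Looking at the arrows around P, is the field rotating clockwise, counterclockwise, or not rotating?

counterclockwise

Near P at (0.5, 1.2) the arrows circulate counterclockwise. The curl (z-component) there is about +5; positive curl means counterclockwise rotation.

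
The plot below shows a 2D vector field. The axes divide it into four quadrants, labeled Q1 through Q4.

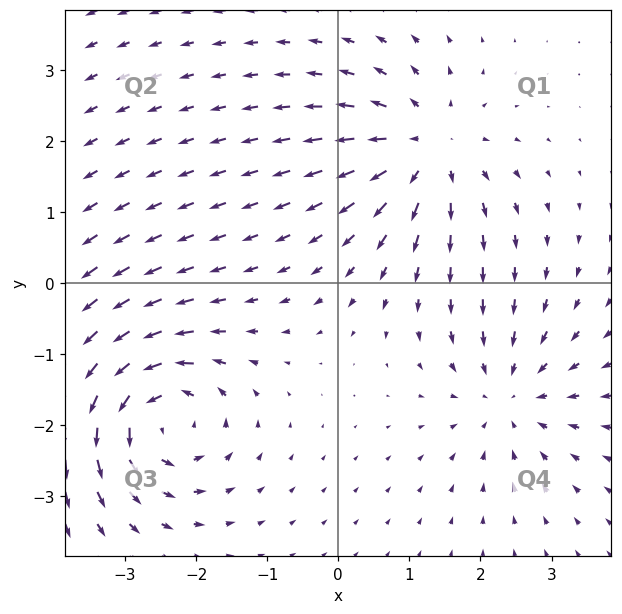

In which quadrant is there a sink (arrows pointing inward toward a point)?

Q4

The sink sits at approximately (2.4, -1.6), which lies in quadrant Q4. The divergence there is about -4, negative as expected for a sink.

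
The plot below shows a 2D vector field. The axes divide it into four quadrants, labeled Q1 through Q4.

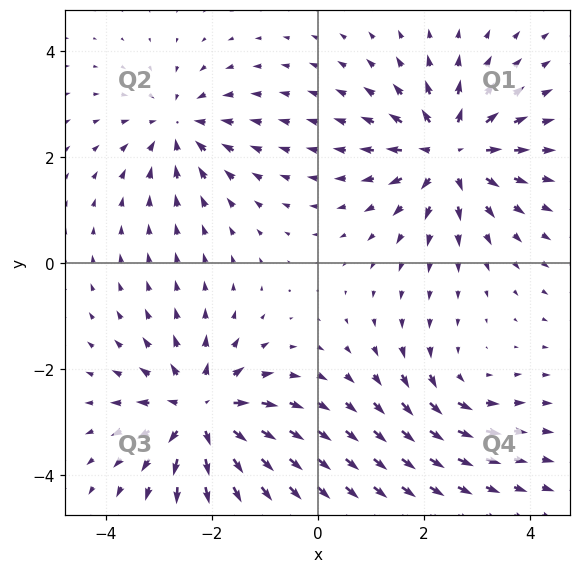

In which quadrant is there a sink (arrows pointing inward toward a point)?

Q2

The sink sits at approximately (-2.6, 2.6), which lies in quadrant Q2. The divergence there is about -4, negative as expected for a sink.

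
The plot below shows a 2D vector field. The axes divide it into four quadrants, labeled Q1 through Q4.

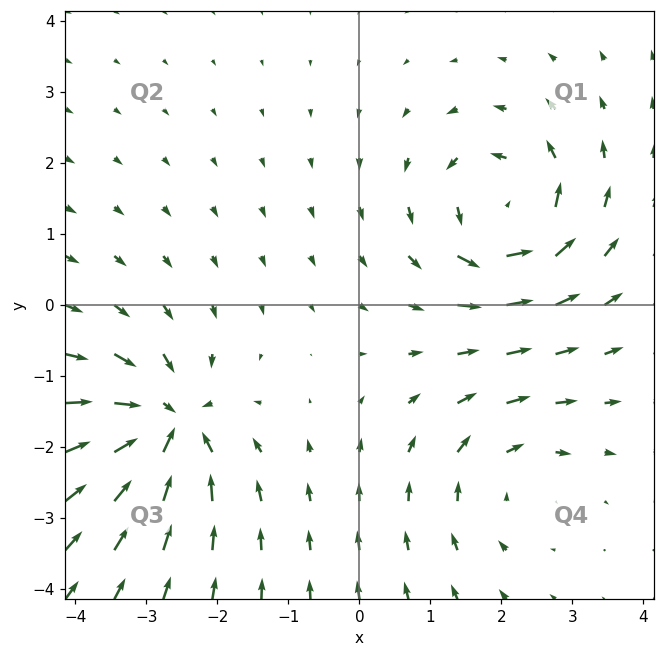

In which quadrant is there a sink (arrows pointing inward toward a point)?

The sink sits at approximately (-2.7, -1.7), which lies in quadrant Q3. The divergence there is about -7, negative as expected for a sink.

Q3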